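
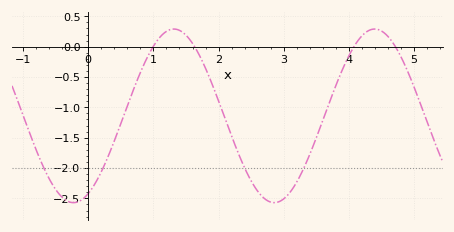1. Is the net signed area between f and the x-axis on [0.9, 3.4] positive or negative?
negative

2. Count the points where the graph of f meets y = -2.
4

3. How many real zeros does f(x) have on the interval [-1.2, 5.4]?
4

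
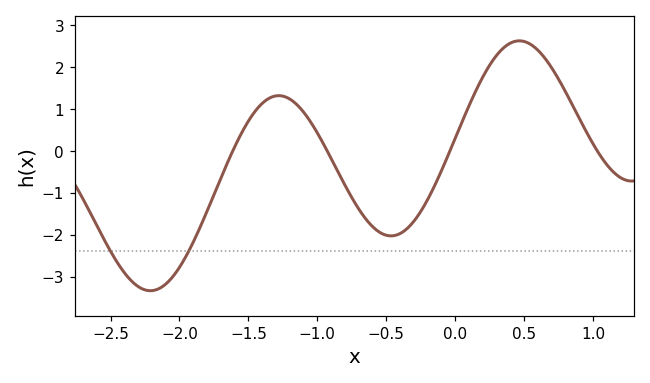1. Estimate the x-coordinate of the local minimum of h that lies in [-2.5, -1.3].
-2.2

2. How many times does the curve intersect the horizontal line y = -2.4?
2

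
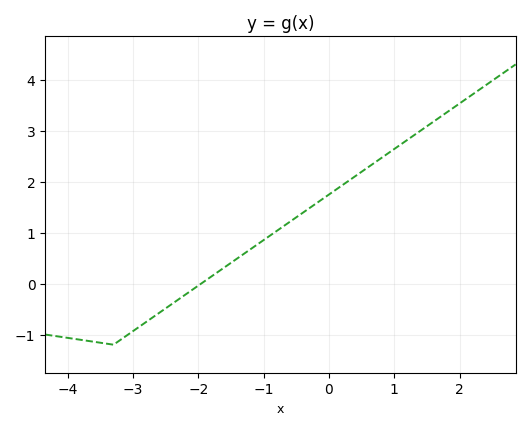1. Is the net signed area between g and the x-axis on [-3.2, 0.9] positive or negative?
positive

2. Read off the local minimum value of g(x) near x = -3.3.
-1.2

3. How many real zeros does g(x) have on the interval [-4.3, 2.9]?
1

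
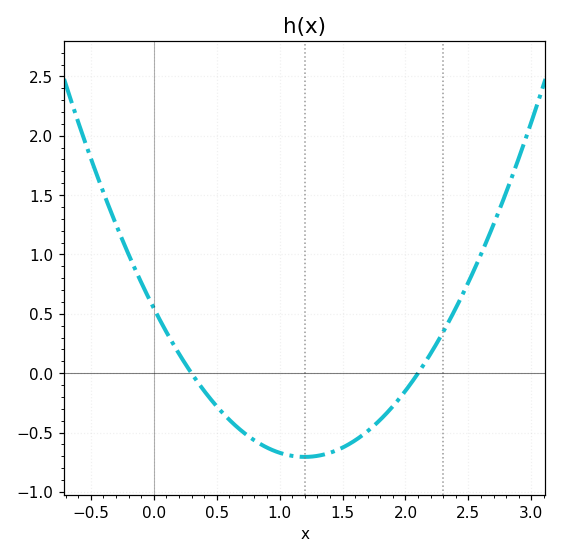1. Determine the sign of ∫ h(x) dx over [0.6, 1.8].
negative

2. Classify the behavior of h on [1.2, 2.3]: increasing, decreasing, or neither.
increasing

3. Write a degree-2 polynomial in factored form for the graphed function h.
y = 0.87(x - 0.3)(x - 2.1)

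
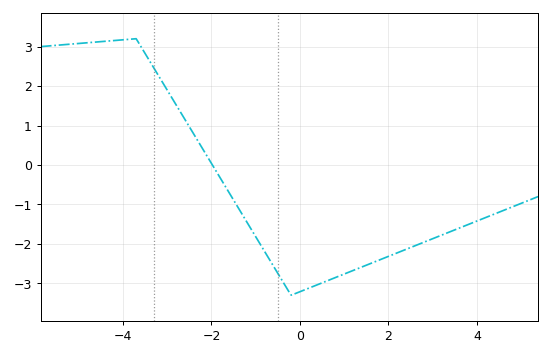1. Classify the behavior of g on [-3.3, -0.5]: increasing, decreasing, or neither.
decreasing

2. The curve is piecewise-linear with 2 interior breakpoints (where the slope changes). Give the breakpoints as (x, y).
(-3.7, 3.2); (-0.2, -3.3)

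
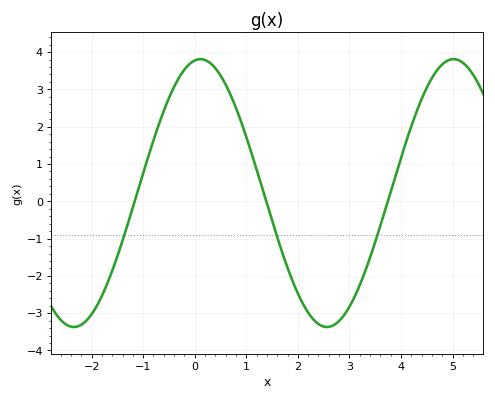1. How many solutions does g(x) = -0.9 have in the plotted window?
3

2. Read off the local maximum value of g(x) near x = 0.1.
3.81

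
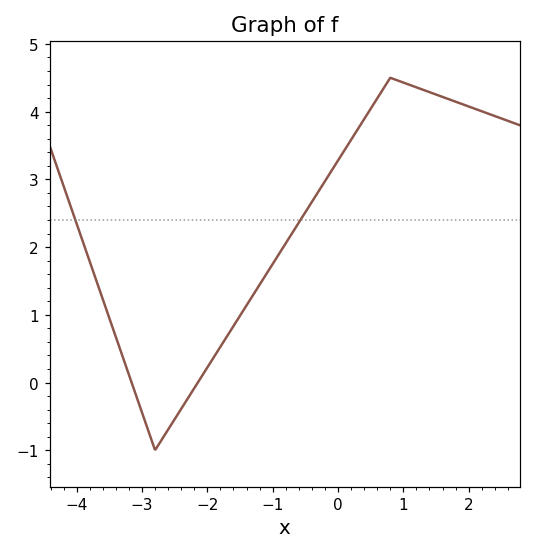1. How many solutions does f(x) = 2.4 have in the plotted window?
2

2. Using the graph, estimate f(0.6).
4.19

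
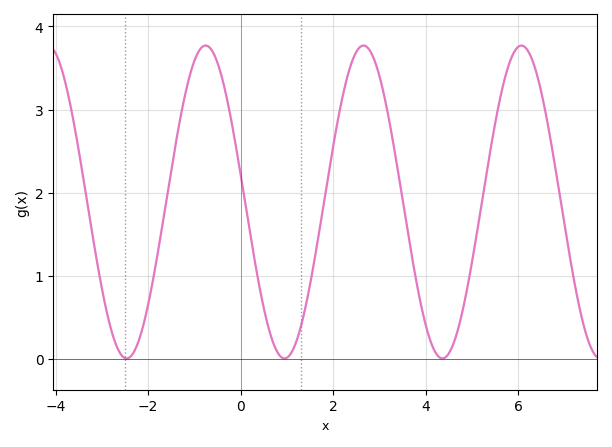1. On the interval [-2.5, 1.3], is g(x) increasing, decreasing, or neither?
neither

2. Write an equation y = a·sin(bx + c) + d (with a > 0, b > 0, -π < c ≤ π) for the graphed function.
y = 1.88sin(1.84x + 2.96) + 1.89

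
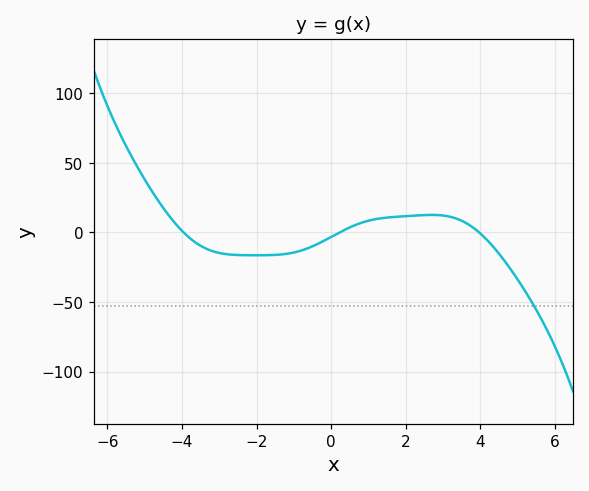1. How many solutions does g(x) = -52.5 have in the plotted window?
1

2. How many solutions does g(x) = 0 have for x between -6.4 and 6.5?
3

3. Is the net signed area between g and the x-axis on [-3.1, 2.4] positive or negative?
negative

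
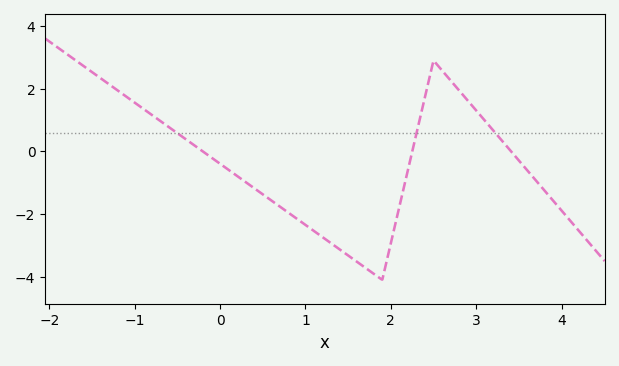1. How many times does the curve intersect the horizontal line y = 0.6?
3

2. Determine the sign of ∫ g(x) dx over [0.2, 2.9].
negative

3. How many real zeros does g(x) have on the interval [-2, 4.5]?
3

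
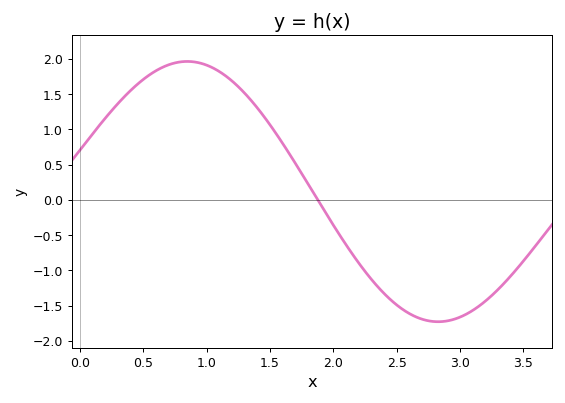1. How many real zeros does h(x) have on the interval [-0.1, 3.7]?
1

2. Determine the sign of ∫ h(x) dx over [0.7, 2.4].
positive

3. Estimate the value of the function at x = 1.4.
1.3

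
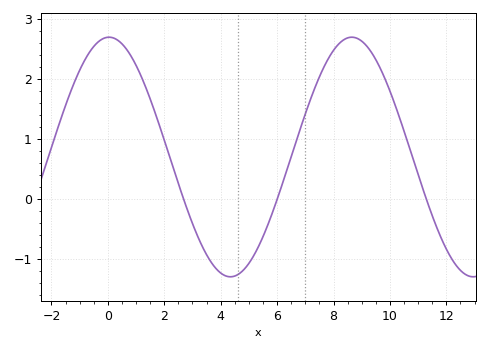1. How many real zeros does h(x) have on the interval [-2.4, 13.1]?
3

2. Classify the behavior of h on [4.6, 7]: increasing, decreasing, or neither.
increasing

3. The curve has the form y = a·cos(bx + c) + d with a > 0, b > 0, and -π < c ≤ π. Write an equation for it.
y = 2cos(0.73x - 0.03) + 0.7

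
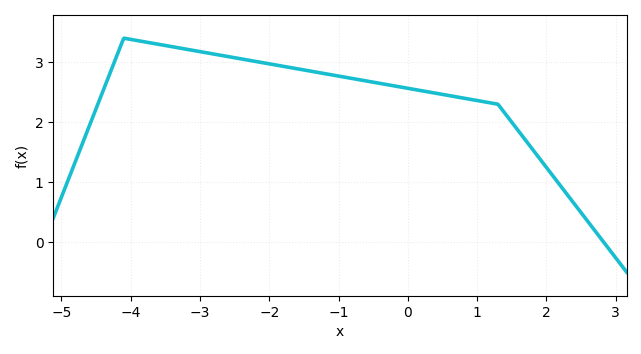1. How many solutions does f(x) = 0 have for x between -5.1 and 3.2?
1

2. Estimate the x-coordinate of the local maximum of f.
-4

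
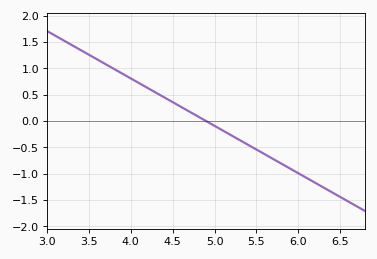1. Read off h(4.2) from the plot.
0.65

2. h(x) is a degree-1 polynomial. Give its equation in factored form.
y = -0.9(x - 4.9)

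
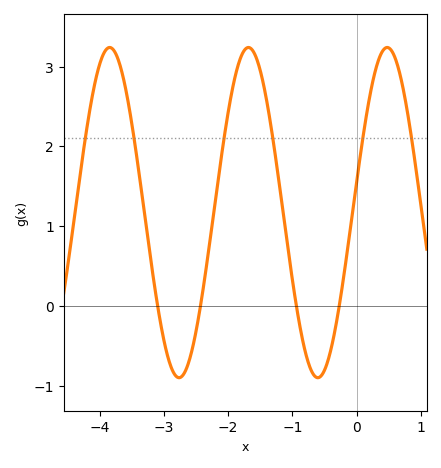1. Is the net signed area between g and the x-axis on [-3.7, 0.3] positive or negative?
positive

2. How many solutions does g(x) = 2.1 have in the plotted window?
6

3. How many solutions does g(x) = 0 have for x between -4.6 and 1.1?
4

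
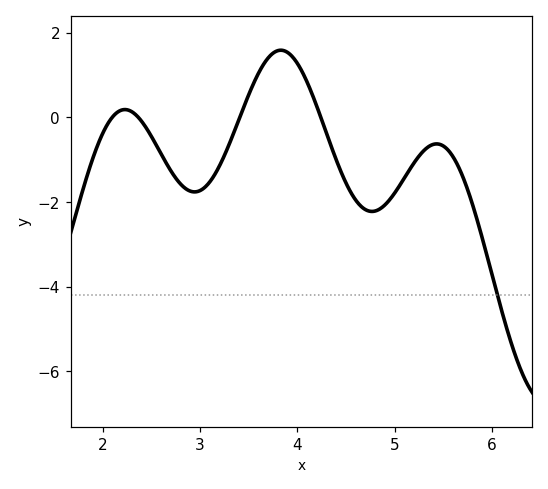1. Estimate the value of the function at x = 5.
-1.79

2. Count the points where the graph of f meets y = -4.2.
1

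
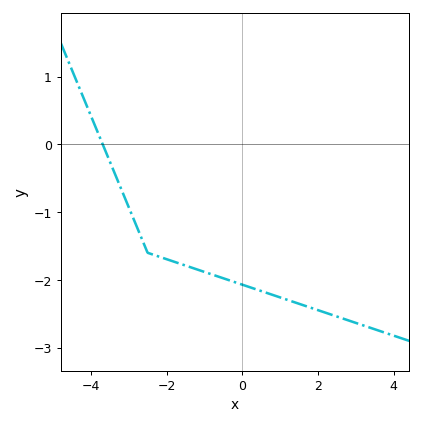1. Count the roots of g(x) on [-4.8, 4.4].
1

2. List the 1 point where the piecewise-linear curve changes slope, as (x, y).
(-2.5, -1.6)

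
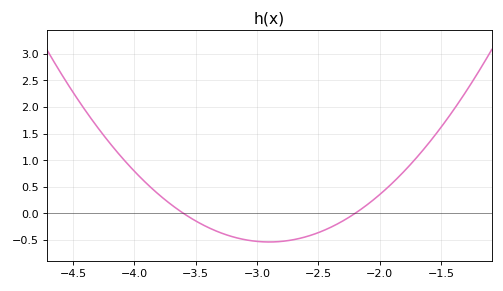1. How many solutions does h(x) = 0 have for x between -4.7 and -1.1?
2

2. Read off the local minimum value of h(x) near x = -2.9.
-0.539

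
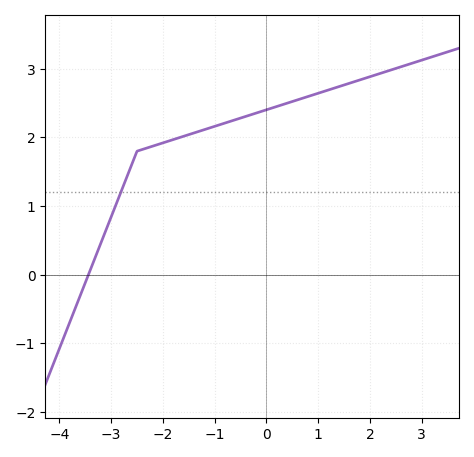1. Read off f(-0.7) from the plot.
2.23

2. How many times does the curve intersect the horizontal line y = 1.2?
1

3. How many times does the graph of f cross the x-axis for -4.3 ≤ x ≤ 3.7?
1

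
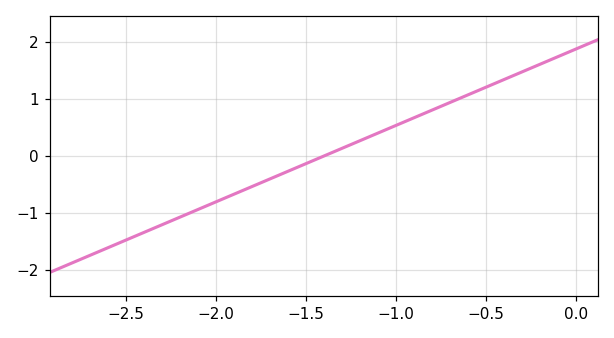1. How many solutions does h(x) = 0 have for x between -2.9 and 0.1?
1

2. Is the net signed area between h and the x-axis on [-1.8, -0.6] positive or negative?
positive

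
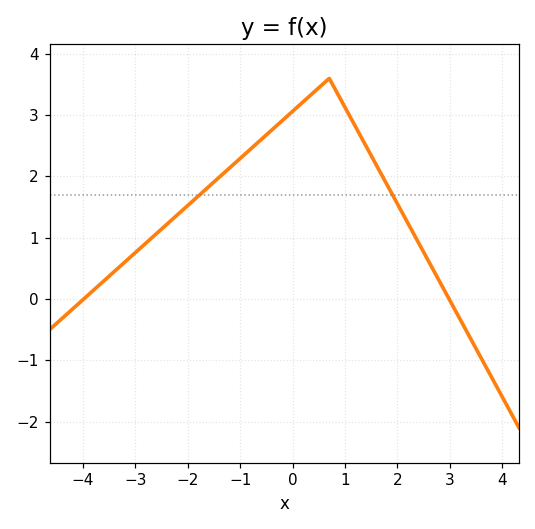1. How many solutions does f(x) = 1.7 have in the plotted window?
2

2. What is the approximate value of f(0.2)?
3.22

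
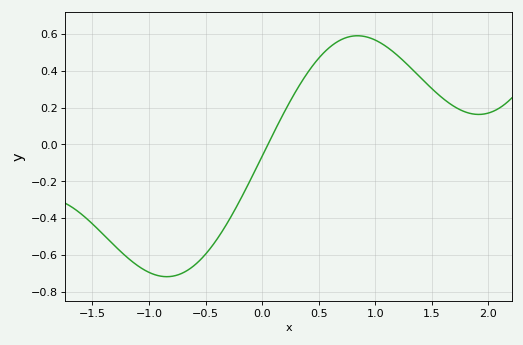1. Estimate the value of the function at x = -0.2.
-0.3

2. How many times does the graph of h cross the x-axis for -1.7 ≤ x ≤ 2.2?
1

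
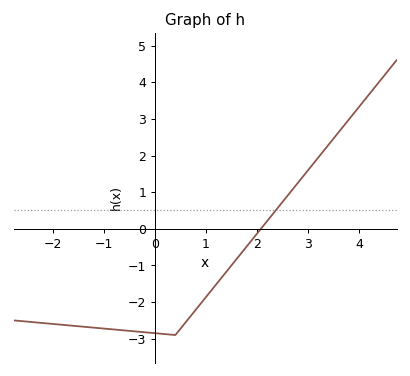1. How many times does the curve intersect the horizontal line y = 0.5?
1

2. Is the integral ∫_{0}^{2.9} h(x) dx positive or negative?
negative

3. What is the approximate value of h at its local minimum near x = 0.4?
-2.9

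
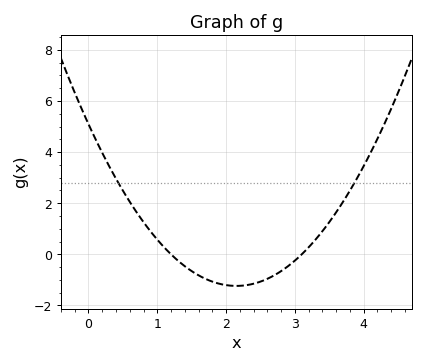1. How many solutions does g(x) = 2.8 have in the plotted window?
2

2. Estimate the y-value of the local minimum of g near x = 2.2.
-1.24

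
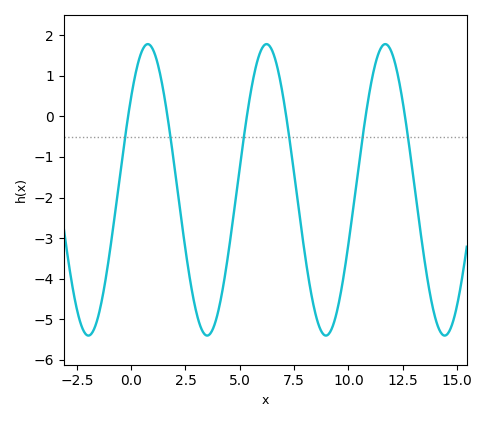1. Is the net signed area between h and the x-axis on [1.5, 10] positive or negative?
negative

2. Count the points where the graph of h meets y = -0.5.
6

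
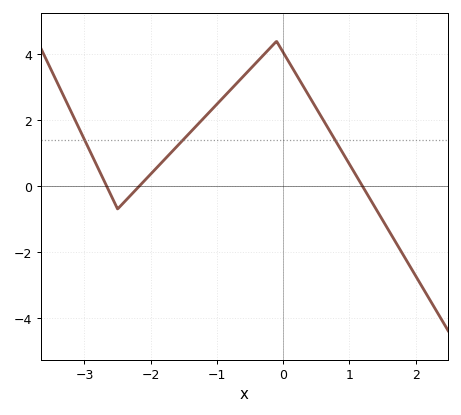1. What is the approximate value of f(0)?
4.06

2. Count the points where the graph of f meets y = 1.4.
3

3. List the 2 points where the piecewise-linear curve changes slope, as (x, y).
(-2.5, -0.7); (-0.1, 4.4)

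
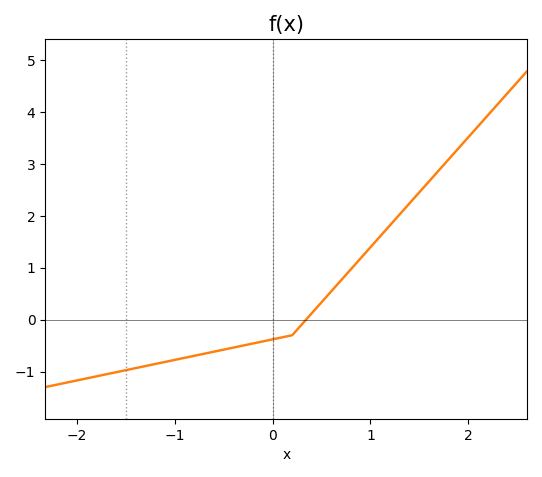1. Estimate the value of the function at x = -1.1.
-0.8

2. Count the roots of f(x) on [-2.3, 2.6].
1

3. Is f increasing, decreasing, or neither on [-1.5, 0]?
increasing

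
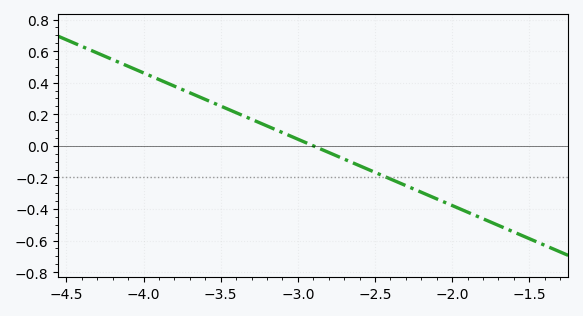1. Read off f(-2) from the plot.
-0.378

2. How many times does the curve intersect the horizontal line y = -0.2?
1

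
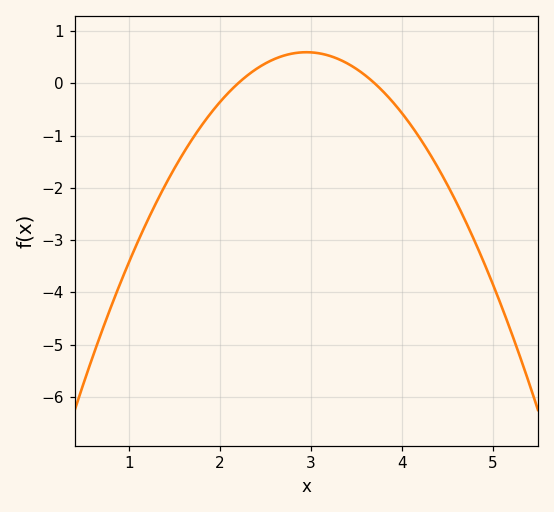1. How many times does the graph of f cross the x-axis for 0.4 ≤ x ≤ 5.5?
2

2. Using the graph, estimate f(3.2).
0.5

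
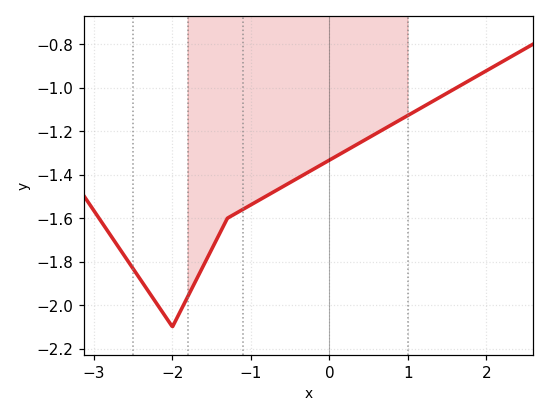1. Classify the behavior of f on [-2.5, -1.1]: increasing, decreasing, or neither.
neither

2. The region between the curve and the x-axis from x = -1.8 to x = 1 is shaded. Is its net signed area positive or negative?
negative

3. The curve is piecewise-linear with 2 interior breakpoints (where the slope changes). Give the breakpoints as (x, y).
(-2, -2.1); (-1.3, -1.6)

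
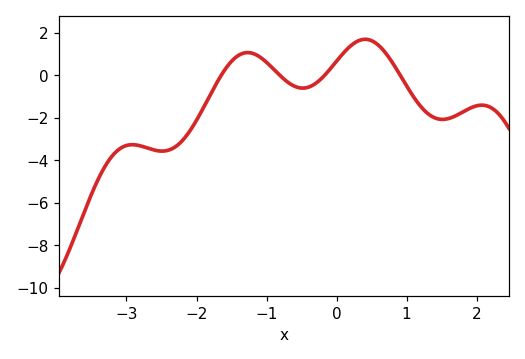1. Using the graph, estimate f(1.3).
-1.8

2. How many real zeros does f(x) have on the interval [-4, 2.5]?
4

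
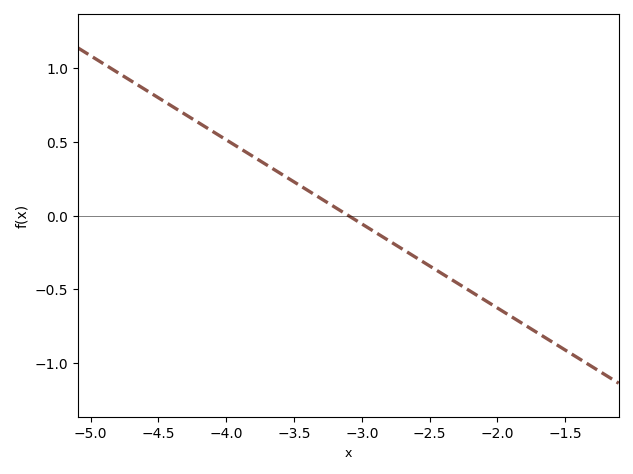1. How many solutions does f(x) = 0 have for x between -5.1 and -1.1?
1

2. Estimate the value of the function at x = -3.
-0.057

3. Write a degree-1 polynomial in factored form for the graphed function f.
y = -0.57(x + 3.1)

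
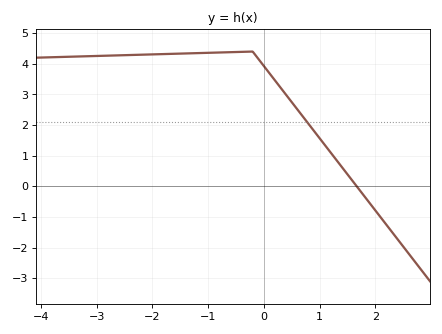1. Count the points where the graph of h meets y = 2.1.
1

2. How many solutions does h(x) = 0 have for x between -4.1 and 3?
1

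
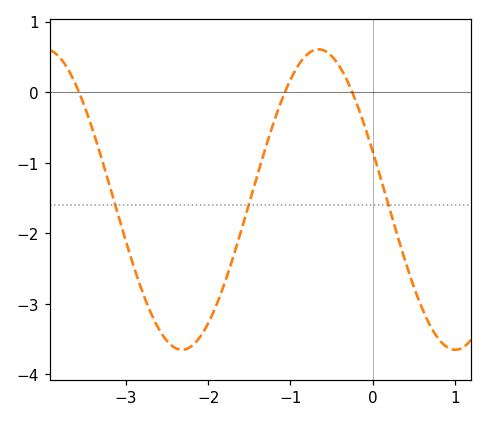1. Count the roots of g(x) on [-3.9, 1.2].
3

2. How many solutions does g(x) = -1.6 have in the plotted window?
3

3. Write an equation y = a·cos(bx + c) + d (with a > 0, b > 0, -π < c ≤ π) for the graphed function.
y = 2.13cos(1.9x + 1.2) - 1.52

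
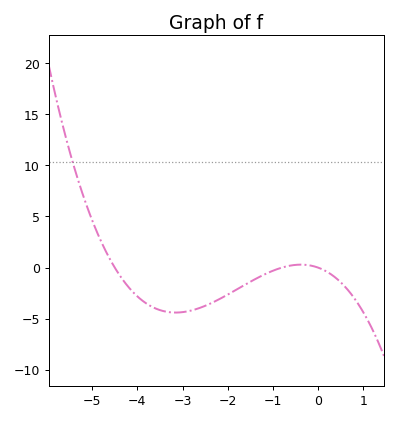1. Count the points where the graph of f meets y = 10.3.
1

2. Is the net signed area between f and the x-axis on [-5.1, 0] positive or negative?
negative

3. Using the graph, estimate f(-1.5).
-1.5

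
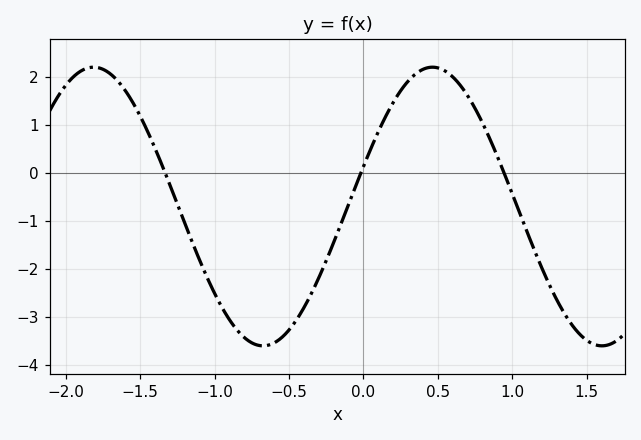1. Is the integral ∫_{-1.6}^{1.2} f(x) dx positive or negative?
negative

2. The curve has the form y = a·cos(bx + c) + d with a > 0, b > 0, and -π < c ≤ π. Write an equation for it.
y = 2.9cos(2.76x - 1.28) - 0.7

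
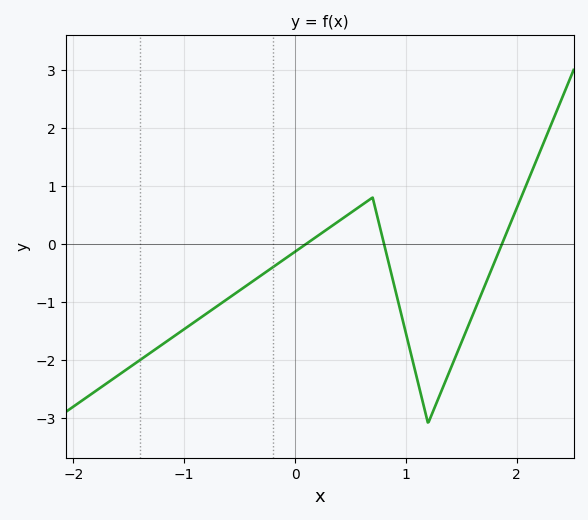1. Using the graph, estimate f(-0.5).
-0.803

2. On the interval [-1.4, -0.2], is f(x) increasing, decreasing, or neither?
increasing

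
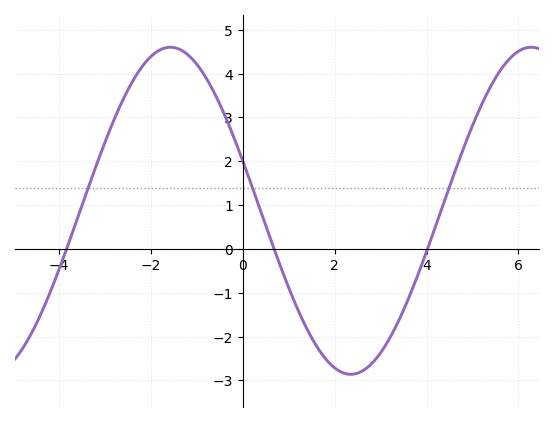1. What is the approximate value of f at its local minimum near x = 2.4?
-2.9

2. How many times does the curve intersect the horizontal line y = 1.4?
3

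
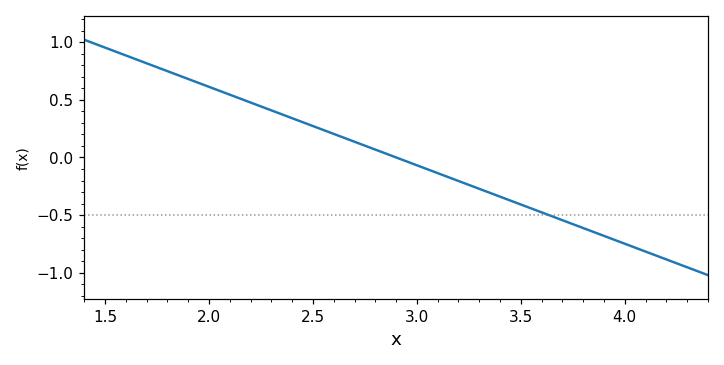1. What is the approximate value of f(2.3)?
0.4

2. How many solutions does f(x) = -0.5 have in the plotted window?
1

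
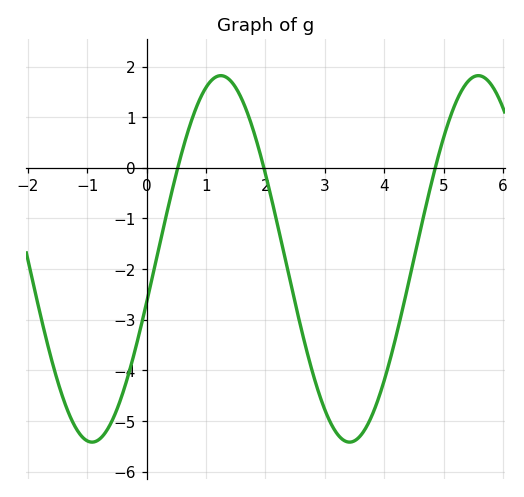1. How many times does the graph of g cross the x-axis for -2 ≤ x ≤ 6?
3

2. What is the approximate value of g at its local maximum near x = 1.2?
1.8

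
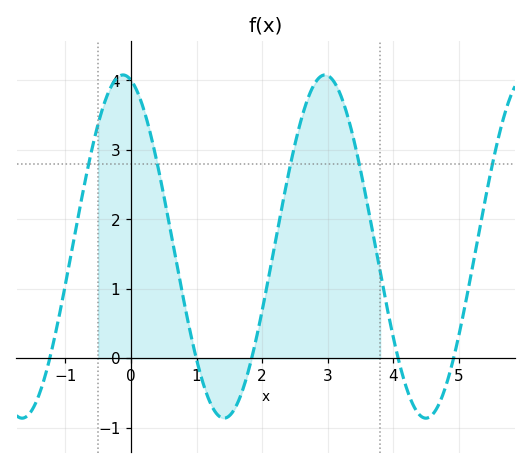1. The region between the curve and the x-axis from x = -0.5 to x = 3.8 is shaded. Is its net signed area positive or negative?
positive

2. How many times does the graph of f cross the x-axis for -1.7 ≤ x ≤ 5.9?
5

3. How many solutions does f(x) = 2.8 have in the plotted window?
5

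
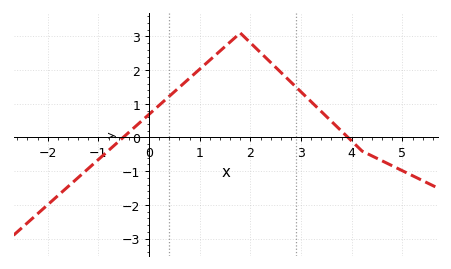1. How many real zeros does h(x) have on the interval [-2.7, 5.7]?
2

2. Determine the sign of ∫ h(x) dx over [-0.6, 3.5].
positive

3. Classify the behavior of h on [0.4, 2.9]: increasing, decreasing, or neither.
neither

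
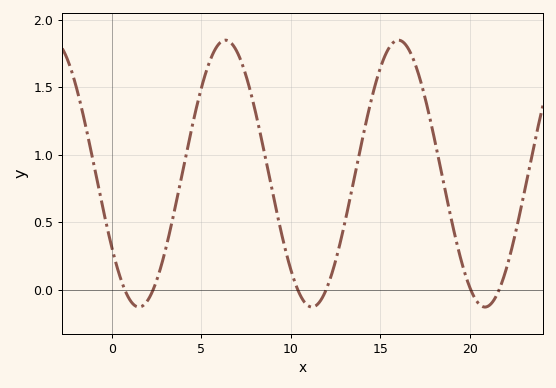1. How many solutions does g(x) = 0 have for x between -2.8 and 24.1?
6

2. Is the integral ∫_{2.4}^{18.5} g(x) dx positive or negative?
positive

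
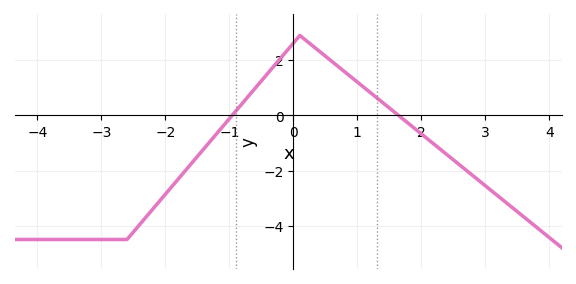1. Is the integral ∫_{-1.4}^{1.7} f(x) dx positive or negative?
positive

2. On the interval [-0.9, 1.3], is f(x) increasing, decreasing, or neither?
neither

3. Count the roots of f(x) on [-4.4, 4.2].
2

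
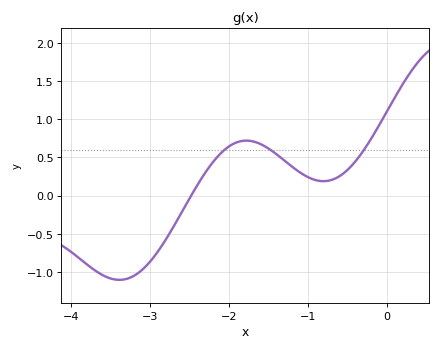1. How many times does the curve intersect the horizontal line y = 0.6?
3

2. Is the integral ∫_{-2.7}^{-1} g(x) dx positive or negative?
positive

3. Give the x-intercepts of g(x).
-2.5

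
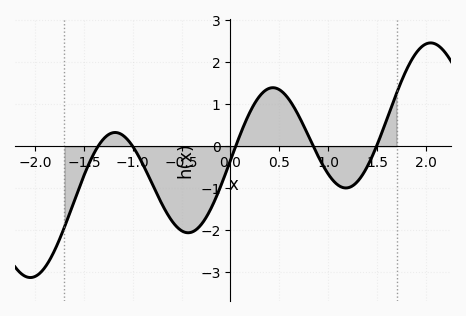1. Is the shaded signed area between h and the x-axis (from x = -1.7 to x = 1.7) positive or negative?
negative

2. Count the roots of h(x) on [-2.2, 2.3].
5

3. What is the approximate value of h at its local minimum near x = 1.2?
-0.99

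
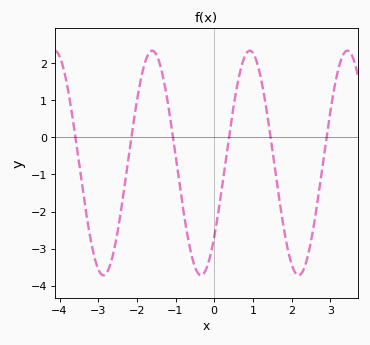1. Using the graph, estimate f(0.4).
0.1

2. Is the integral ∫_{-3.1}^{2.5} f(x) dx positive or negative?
negative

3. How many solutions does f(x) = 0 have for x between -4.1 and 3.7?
6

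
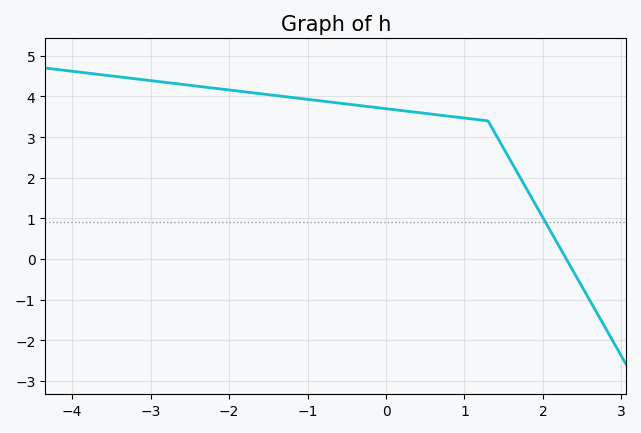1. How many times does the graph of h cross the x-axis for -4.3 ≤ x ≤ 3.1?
1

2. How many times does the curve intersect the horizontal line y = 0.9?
1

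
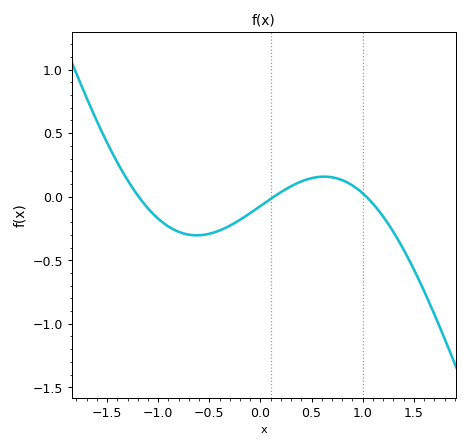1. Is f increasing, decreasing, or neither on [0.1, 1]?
neither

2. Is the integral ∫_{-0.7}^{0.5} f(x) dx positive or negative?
negative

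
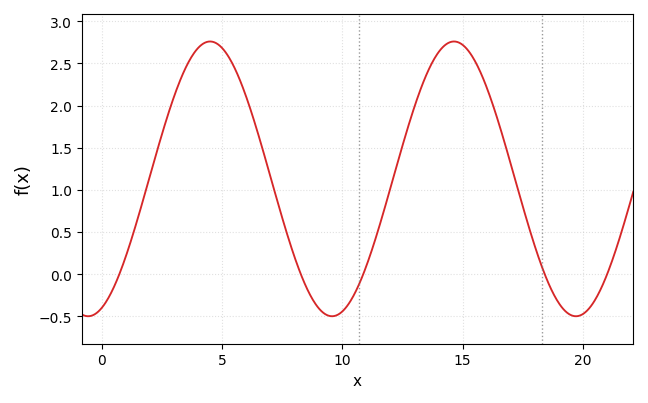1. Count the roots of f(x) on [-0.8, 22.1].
5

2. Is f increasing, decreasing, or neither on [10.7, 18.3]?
neither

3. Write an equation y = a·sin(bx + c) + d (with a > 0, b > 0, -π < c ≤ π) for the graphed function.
y = 1.63sin(0.62x - 1.22) + 1.13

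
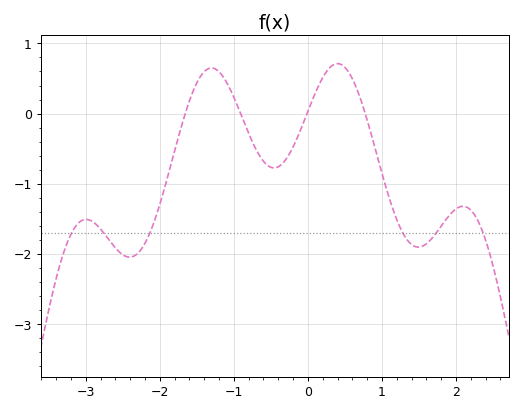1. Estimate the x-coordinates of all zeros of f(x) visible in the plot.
-1.7, -0.9, 0, 0.8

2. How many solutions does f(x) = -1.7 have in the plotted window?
6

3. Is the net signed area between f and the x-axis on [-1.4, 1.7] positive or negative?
negative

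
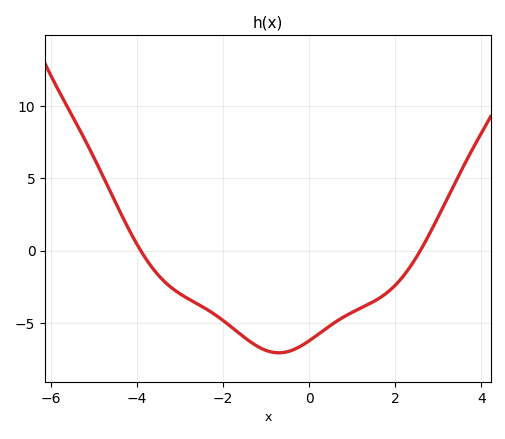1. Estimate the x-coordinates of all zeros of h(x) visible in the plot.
-4, 2.6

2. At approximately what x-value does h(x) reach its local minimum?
-0.8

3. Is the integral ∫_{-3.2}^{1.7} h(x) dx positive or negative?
negative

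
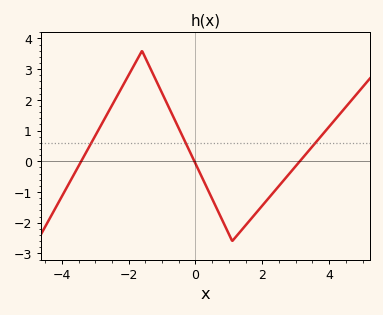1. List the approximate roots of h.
-3.4, 0, 3.2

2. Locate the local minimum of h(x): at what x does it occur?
1.2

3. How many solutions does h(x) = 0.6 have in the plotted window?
3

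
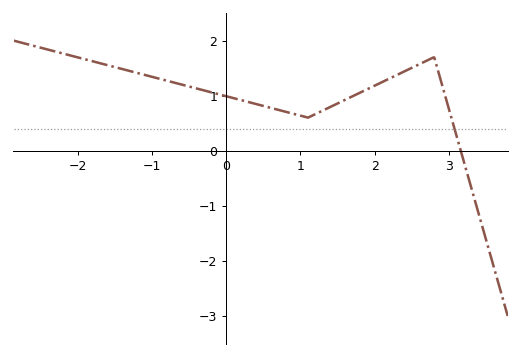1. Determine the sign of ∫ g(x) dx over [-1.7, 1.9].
positive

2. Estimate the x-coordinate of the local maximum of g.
2.8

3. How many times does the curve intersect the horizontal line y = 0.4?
1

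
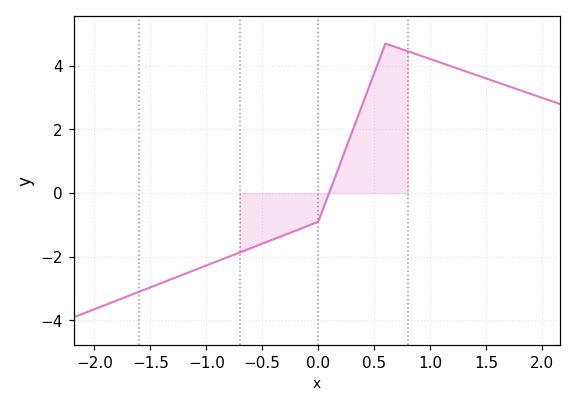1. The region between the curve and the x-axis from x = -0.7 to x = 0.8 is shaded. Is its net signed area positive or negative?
positive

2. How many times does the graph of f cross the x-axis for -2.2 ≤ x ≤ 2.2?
1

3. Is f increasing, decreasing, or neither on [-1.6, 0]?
increasing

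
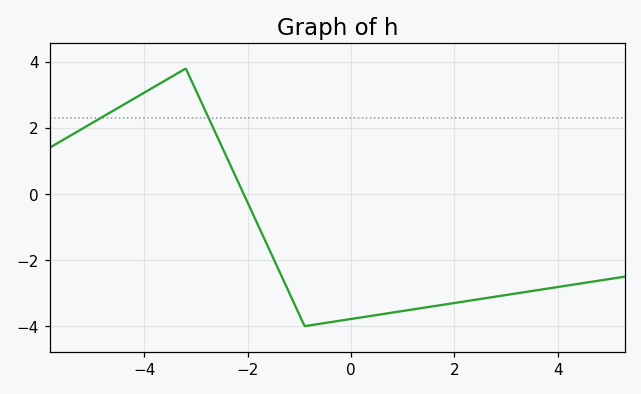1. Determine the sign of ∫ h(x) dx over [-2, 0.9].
negative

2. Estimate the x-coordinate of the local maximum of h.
-3.2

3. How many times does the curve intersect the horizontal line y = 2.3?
2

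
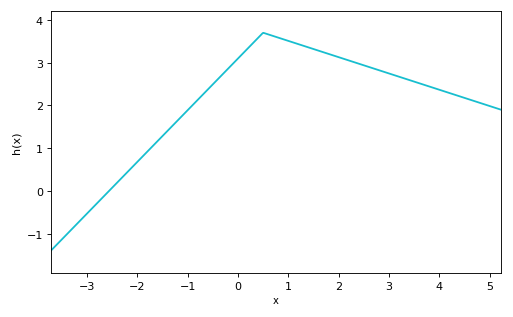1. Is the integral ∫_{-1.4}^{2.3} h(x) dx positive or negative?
positive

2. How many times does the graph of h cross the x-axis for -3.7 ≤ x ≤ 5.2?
1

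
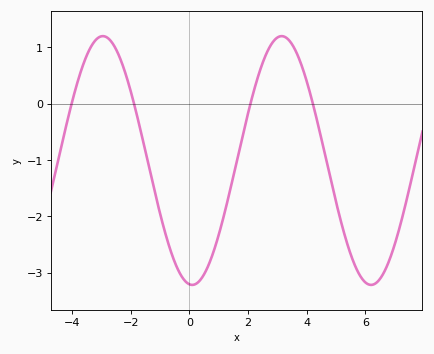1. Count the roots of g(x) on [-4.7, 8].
4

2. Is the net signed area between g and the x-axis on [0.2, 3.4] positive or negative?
negative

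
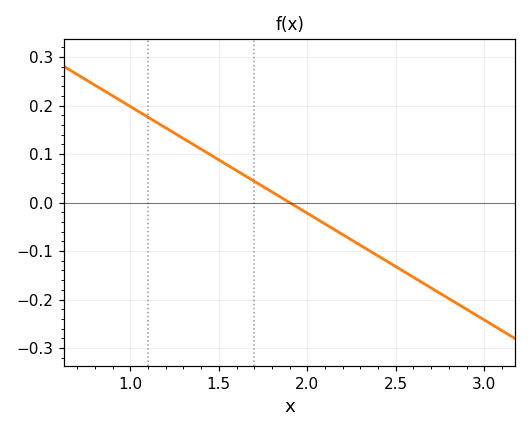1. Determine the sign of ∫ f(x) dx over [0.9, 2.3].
positive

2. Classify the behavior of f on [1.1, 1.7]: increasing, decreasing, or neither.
decreasing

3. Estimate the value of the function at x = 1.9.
0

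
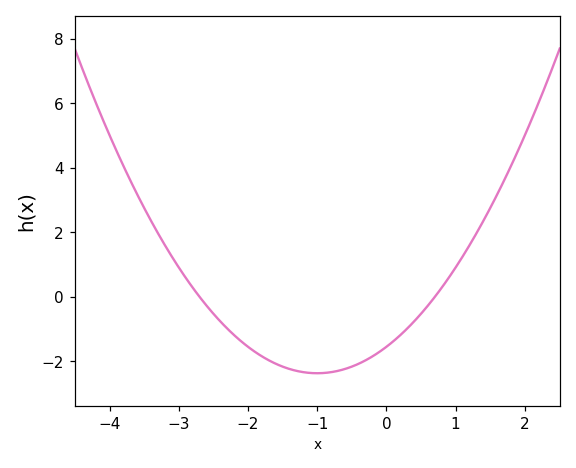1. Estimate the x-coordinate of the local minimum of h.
-1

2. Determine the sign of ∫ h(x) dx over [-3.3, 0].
negative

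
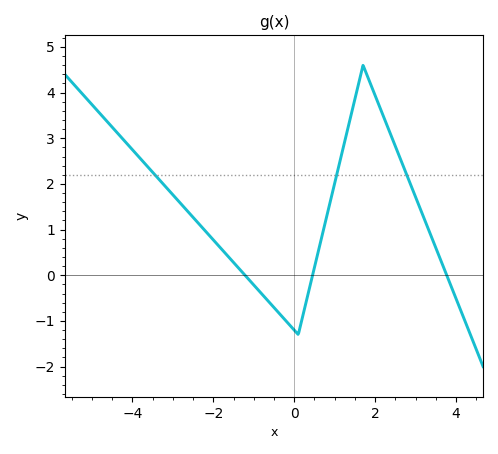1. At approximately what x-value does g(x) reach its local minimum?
0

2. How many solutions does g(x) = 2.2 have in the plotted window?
3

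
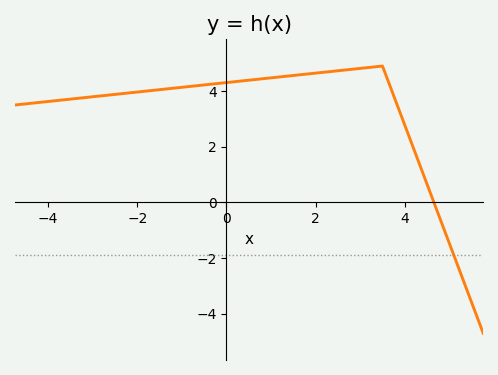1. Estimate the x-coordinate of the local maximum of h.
3.4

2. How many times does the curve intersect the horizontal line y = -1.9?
1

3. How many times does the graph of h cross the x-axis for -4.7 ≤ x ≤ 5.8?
1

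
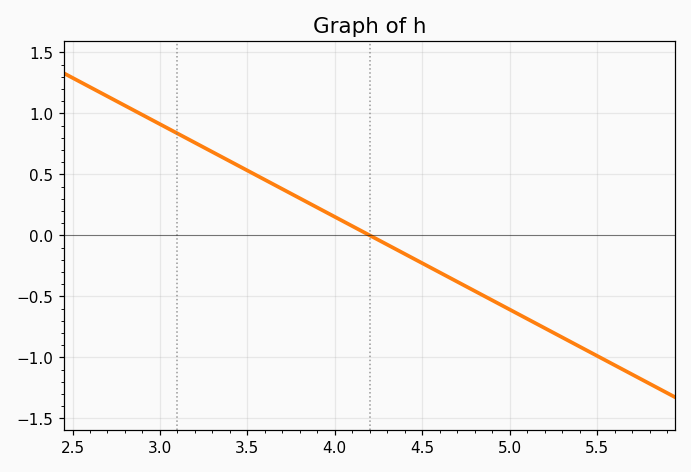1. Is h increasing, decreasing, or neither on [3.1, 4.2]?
decreasing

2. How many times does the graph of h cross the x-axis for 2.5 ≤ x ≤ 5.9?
1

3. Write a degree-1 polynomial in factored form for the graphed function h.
y = -0.76(x - 4.2)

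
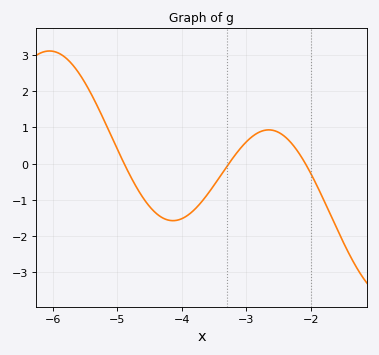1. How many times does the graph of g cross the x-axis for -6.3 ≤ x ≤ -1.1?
3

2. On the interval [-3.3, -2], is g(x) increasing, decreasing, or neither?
neither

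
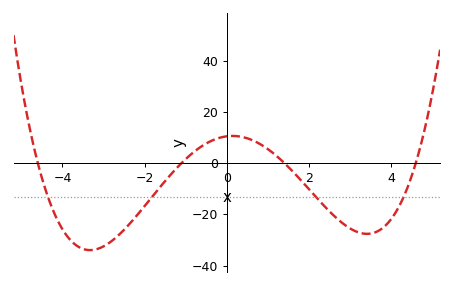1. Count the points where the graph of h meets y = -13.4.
4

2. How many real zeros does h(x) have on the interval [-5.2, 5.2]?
4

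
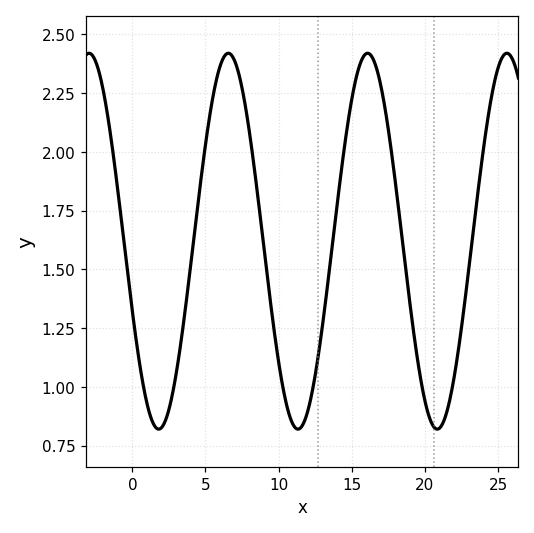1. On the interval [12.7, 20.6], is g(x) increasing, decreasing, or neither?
neither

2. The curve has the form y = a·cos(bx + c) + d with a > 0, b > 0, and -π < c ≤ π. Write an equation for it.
y = 0.8cos(0.66x + 2) + 1.62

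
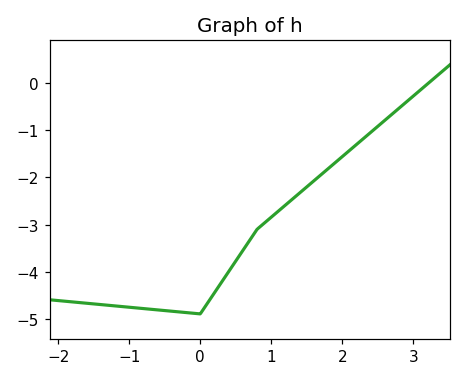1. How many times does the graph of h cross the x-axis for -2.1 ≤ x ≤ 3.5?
1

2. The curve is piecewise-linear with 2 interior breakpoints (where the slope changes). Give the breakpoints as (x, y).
(0, -4.9); (0.8, -3.1)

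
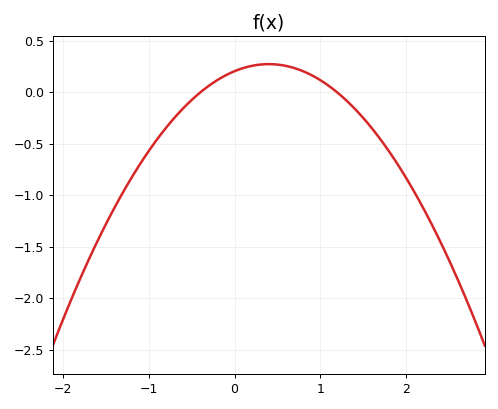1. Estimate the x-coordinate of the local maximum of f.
0.4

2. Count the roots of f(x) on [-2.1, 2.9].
2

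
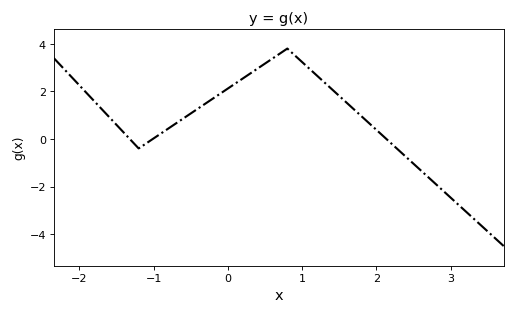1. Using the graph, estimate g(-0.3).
1.49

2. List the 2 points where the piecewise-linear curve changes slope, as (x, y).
(-1.2, -0.4); (0.8, 3.8)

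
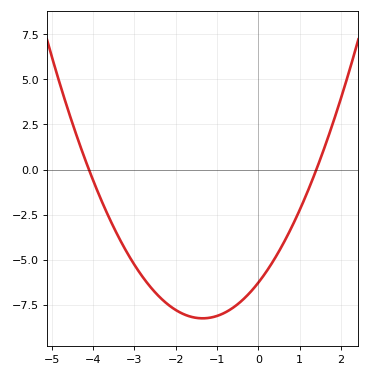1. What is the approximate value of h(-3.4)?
-3.66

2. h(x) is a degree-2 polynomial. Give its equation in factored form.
y = 1.09(x + 4.1)(x - 1.4)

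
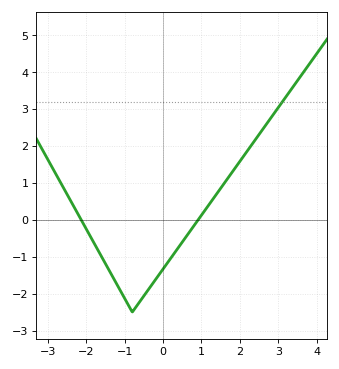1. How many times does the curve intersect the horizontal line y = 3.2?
1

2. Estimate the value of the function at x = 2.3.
2.02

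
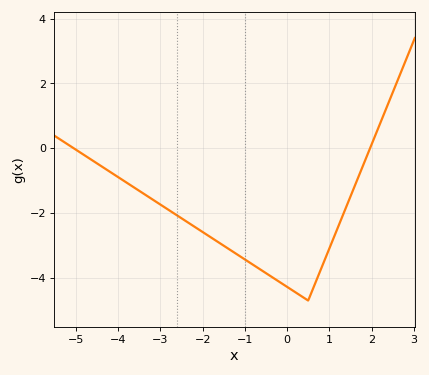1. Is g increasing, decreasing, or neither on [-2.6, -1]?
decreasing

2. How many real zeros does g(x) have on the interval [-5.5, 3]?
2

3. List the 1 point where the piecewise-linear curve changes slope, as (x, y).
(0.5, -4.7)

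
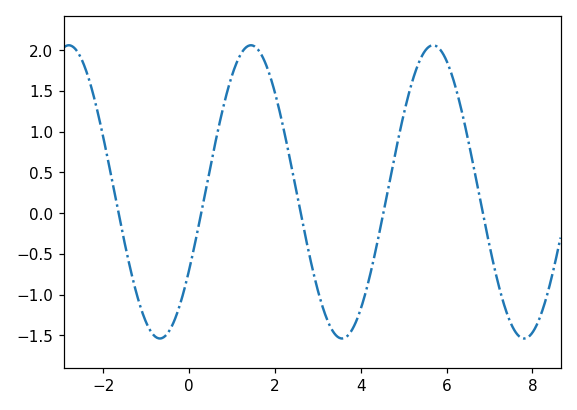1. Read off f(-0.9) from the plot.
-1.45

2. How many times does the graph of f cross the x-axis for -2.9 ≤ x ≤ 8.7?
5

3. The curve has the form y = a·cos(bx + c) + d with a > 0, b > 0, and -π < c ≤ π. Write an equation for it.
y = 1.8cos(1.5x - 2.1) + 0.26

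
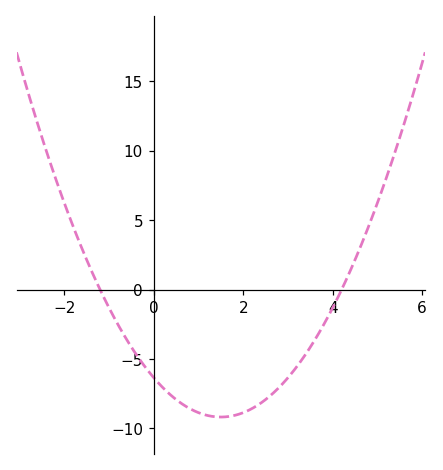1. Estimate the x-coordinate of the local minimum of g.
1.6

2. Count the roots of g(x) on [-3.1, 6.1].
2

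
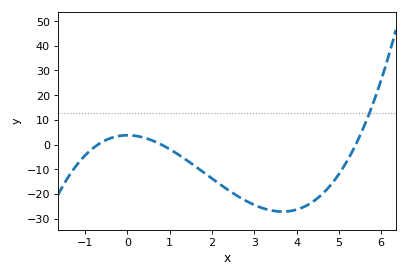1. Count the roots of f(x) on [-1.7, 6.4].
3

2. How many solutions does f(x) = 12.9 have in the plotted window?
1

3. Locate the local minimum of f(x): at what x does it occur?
3.6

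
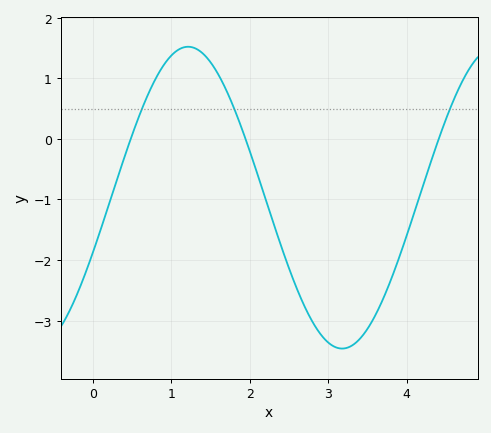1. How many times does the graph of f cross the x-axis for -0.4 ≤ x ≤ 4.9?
3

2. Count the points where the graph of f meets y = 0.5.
3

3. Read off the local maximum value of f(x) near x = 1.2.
1.5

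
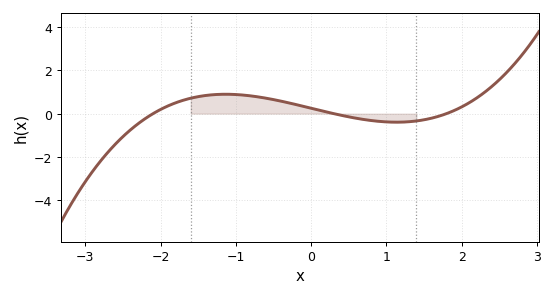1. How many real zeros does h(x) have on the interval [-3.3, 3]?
3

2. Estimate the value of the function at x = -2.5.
-1.06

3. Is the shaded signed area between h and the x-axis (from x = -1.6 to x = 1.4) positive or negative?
positive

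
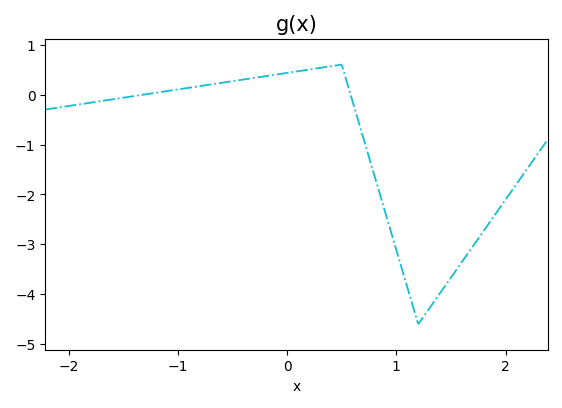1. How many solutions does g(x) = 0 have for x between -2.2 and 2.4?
2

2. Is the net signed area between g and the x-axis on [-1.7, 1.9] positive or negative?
negative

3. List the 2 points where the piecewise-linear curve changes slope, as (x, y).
(0.5, 0.6); (1.2, -4.6)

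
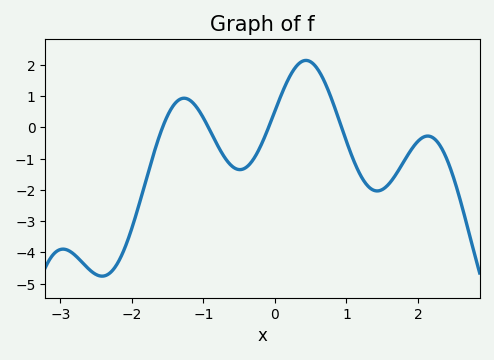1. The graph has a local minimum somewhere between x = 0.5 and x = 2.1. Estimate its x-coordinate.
1.4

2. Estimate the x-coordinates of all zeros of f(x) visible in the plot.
-1.6, -0.9, -0.1, 0.9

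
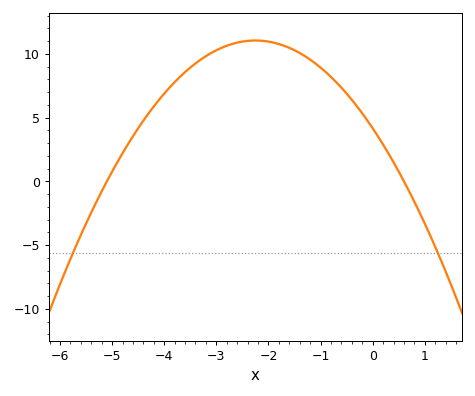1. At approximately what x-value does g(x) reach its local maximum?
-2.2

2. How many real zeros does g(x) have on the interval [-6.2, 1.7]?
2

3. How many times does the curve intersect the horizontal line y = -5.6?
2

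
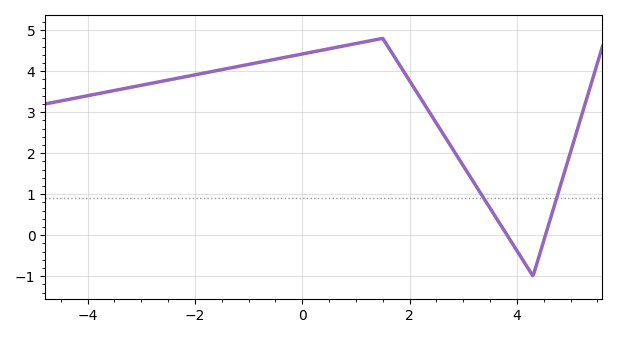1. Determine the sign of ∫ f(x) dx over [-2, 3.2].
positive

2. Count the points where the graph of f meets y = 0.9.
2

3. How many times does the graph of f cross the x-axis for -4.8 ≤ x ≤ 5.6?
2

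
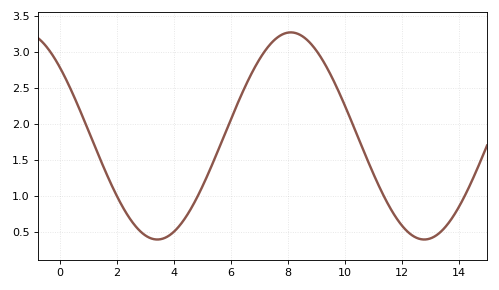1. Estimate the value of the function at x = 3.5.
0.392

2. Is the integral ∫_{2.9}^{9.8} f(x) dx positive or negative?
positive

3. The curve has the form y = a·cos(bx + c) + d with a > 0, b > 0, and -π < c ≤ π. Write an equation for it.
y = 1.44cos(0.67x + 0.852) + 1.83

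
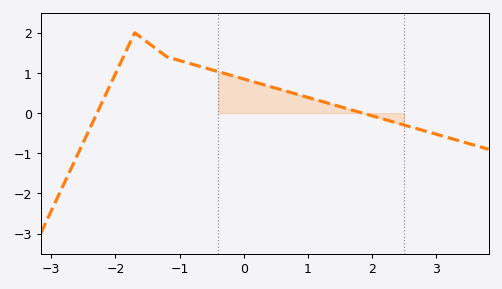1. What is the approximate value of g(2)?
-0.1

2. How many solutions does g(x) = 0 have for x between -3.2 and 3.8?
2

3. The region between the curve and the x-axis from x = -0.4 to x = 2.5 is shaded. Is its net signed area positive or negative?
positive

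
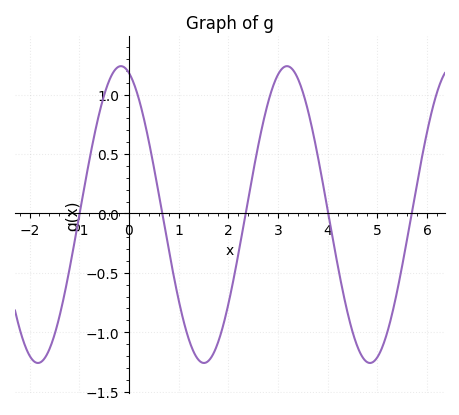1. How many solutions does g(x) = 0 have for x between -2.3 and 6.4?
5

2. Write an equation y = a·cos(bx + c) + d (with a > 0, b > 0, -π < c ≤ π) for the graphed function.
y = 1.25cos(1.88x + 0.302) - 0.01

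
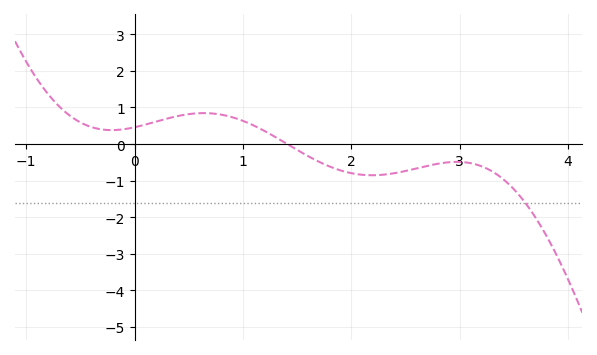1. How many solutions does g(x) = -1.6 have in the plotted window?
1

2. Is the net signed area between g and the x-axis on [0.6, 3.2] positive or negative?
negative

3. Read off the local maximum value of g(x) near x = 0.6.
0.846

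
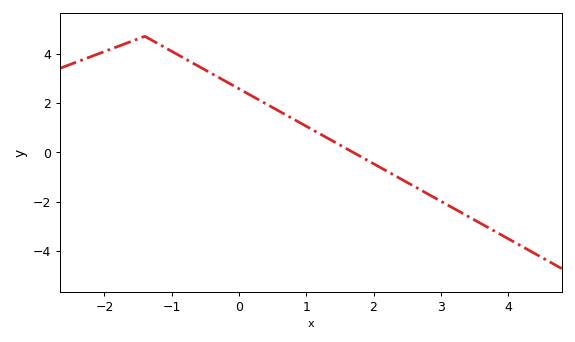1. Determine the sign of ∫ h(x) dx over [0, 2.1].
positive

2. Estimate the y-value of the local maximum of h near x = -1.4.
4.6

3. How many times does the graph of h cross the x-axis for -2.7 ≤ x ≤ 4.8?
1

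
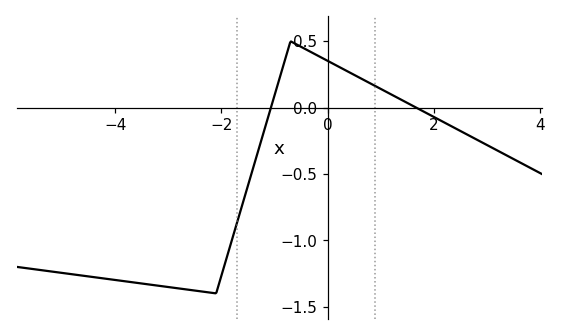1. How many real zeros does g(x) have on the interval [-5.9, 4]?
2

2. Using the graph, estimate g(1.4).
0.05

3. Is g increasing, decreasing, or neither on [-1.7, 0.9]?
neither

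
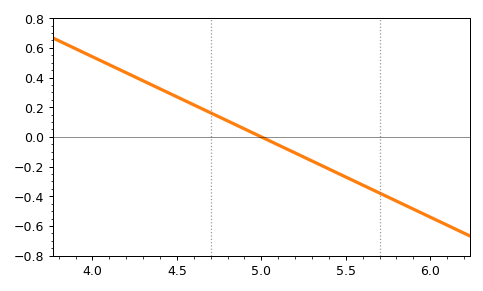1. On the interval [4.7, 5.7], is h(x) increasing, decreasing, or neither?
decreasing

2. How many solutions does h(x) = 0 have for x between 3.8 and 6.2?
1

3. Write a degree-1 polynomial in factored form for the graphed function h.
y = -0.54(x - 5)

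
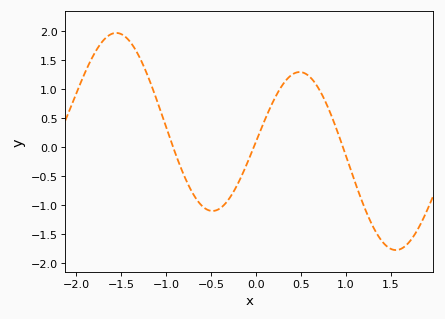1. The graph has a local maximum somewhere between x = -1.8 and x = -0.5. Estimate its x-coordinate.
-1.55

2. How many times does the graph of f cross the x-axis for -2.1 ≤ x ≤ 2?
3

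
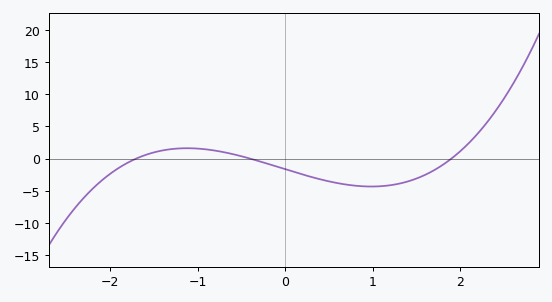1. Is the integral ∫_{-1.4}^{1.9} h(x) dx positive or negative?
negative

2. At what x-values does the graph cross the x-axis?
-1.7, -0.4, 1.9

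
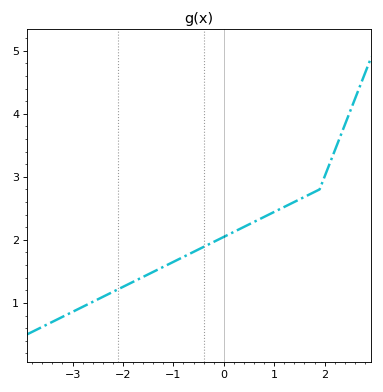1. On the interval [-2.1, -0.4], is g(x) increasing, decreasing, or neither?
increasing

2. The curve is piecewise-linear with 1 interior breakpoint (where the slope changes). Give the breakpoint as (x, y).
(1.9, 2.8)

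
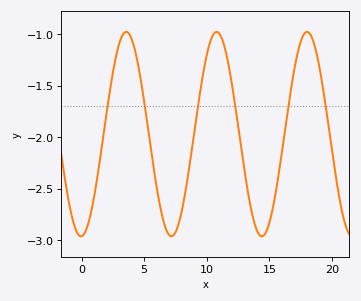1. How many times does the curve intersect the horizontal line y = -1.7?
6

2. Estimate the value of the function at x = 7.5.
-2.92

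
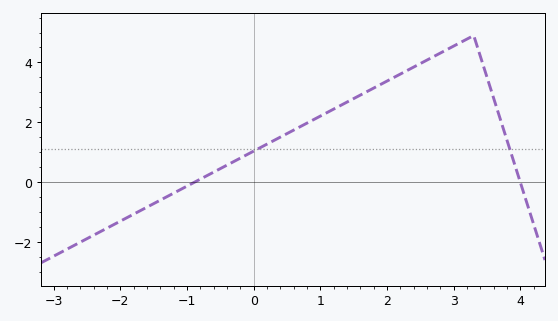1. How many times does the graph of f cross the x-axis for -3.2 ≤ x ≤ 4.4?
2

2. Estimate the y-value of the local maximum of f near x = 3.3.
4.8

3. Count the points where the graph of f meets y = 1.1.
2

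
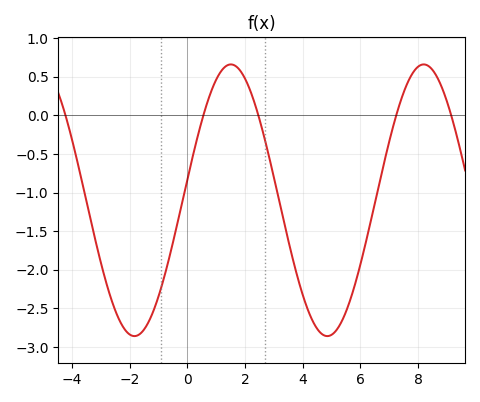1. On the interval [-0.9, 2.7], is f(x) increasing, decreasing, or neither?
neither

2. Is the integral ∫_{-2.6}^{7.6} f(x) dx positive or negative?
negative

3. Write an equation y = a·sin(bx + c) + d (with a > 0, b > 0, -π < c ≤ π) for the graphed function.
y = 1.76sin(0.94x + 0.15) - 1.1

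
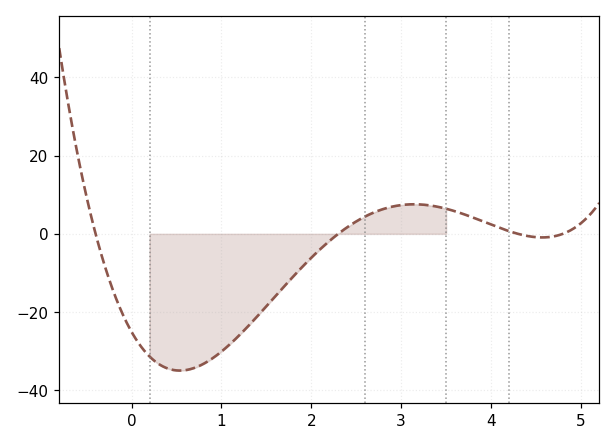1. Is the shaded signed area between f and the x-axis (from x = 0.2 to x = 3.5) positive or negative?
negative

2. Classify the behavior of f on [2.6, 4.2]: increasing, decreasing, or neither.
neither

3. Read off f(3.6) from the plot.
5.77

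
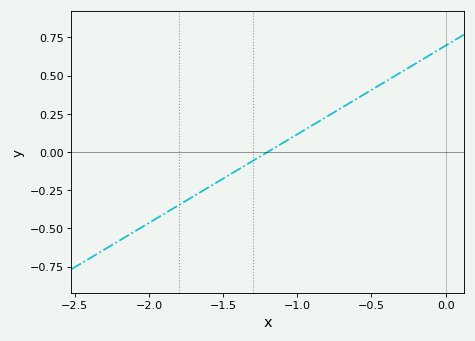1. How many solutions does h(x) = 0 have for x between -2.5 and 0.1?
1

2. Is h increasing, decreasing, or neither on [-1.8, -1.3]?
increasing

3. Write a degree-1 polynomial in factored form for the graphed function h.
y = 0.58(x + 1.2)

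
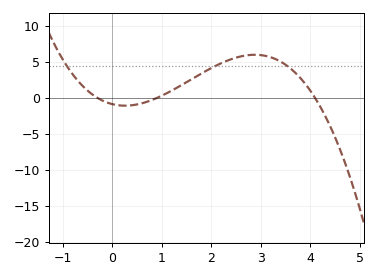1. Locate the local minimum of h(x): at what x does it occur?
0.254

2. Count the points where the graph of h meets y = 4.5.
3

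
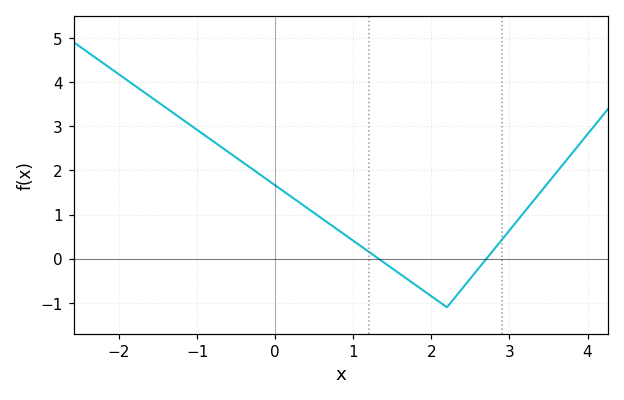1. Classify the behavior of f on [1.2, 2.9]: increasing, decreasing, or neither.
neither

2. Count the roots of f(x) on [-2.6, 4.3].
2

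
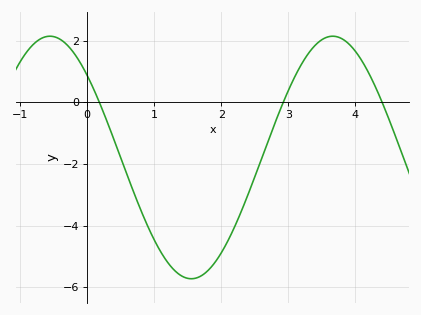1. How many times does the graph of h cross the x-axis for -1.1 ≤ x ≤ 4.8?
3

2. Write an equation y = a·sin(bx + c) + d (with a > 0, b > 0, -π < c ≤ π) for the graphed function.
y = 3.93sin(1.49x + 2.4) - 1.79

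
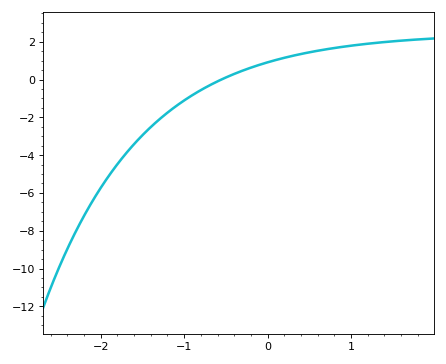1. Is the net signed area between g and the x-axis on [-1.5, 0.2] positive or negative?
negative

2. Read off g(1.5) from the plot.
2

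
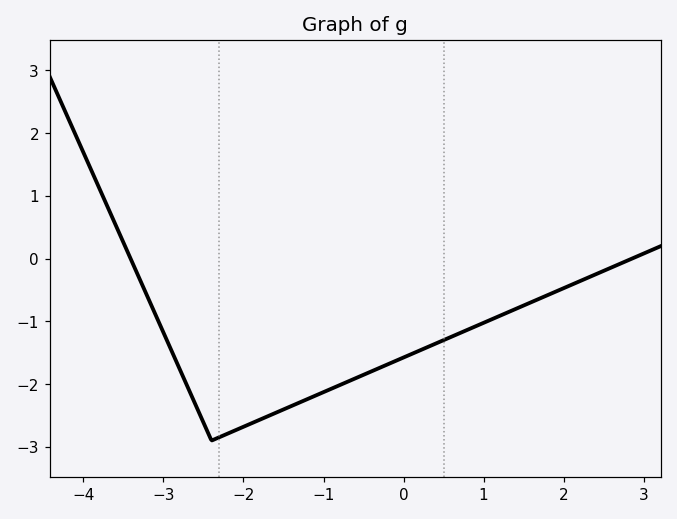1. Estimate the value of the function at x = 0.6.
-1.2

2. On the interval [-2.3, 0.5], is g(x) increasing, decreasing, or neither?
increasing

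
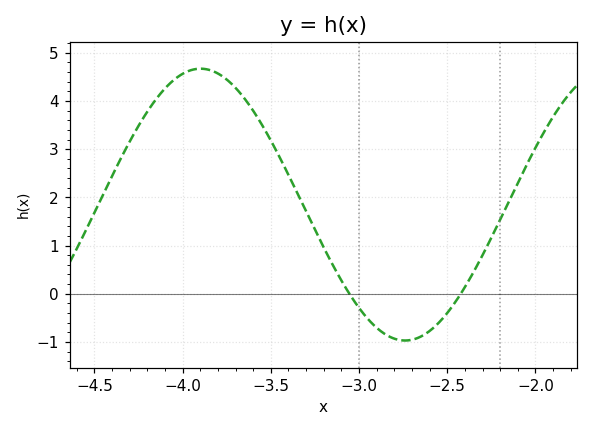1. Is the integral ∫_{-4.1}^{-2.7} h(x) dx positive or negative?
positive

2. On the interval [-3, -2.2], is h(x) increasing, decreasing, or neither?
neither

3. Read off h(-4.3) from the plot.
3.16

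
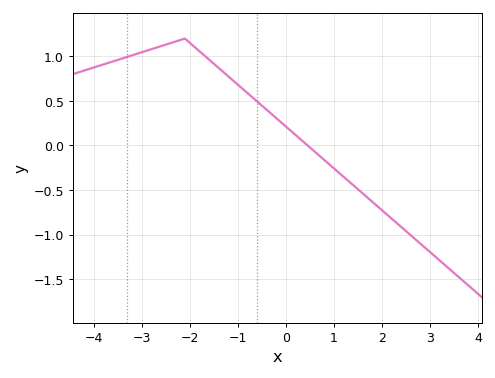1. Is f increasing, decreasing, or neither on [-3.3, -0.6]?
neither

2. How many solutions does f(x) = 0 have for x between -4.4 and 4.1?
1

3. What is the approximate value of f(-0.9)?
0.636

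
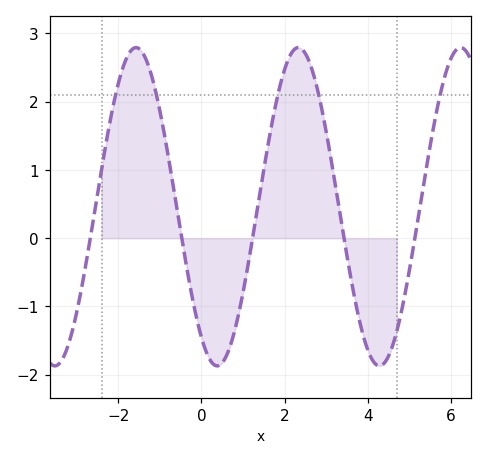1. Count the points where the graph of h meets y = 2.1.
5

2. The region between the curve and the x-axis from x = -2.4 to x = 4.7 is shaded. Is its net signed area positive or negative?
positive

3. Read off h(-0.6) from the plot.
0.5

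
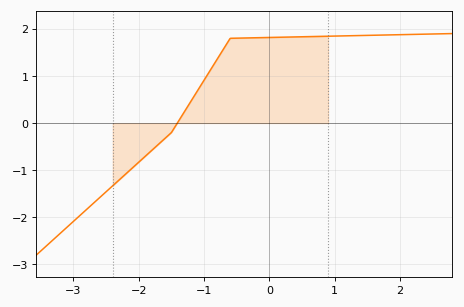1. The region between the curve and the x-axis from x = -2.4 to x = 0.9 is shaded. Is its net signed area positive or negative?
positive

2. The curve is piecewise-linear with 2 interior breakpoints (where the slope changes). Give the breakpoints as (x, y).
(-1.5, -0.2); (-0.6, 1.8)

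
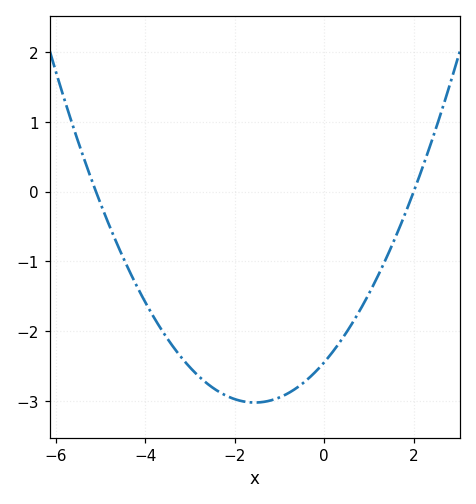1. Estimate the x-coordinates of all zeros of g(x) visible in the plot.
-5.1, 2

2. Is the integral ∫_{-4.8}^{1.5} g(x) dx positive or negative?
negative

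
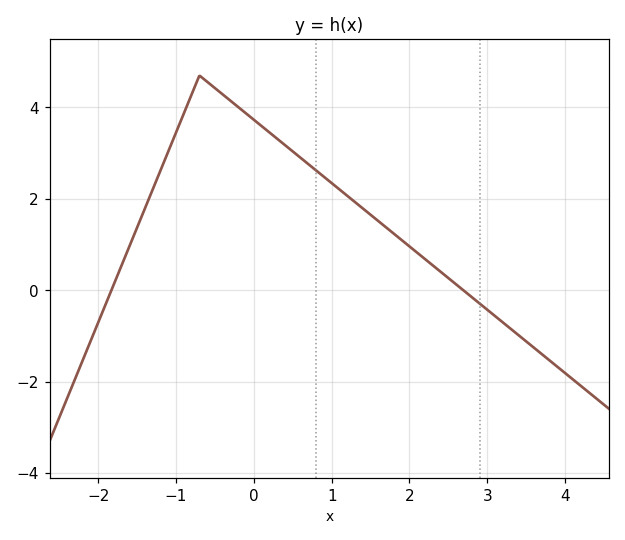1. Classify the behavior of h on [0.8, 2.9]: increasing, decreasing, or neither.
decreasing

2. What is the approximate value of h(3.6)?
-1.26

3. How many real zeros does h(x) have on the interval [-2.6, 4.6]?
2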